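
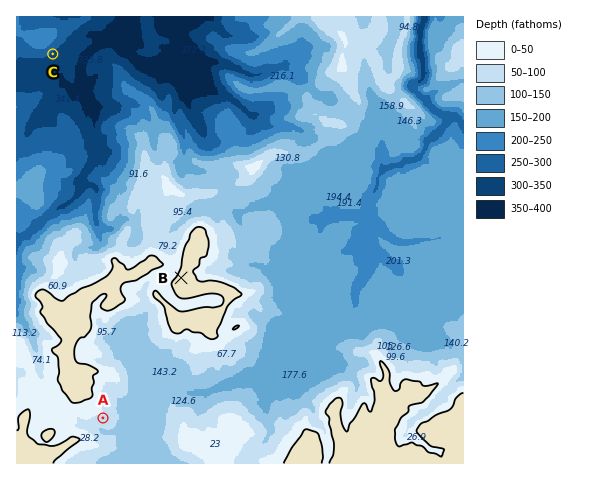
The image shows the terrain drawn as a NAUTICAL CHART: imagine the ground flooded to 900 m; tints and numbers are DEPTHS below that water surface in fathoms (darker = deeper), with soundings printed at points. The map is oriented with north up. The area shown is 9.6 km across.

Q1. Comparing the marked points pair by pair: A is lower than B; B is higher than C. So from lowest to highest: C A B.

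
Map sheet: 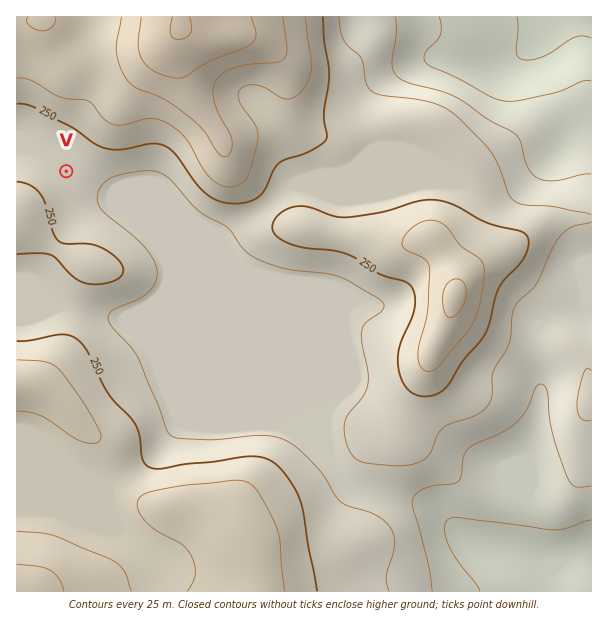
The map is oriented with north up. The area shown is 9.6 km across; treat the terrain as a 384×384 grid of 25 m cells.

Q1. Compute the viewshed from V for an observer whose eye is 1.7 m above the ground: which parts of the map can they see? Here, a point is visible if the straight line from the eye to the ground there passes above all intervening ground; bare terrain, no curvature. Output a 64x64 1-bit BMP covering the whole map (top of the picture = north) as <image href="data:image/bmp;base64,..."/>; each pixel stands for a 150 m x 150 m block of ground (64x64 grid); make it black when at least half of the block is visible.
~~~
<image width="64" height="64" href="data:image/bmp;base64,Qk0+AgAAAAAAAD4AAAAoAAAAQAAAAEAAAAABAAEAAAAAAAACAAATCwAAEwsAAAIAAAAAAAAA////AAAAAAAAAAAAAAAAAAAAAAAAAAAAAAAAAAAAAAAAAAAAAAAAAAAAAAAAAAAAAAAAAAAAAAAAAAAAAAAAAAAAAAABwAAAAAAAAAGAAAAAAAAAAQAAAAAAAAAAAAAAAAAAAAAAAAAAAAAAAAAAAAAAAAAIAAAAAAAAABwAAAAAAAAAPgAAAAAAAAB/wAAAAAAAAP/AAAAAAAAB/+AAAAAAAAH/4AAAAAAAA//gAAAAAAAH//AAAAgAAA//8AAA+AAAH//4AAD4AAA///gAAAAAAD///AAAAAAAf//8AAAAAAD///4AAAAAAf///gAAAAAD////AAAAAAf///8AAAAAB////wAAAAAP//gPgAAAAB//wA+AAAAAP/8AB4AAAAB/+AADgAAAAP/wAAOAAAP8//gABgAAB////AA8AAAP///+AHwAAB////8AAAAAP+///wAAAAB/j/4AAAAAAH4H/gAAAAAA/gH+AAAAAAD+AP4AAAAAAH8A/gAAAAAAf/P+AAAAAAB/8f4AAAAAAP/w/AAAAAAA//D8AAAAAAD/8PgAAAAAAP/g+AAAAAAA/4DwAAAAAAD+AOAAAAAAAP4A4AAAAAAA8APAAAAAAADAB4AAAAAAAIAHgAAAAAAAgAcAAAAAAACABgAAAAAAAAAAAAAAAAAAAAAAAAAAAAAAAAAAAAAAAA=="/>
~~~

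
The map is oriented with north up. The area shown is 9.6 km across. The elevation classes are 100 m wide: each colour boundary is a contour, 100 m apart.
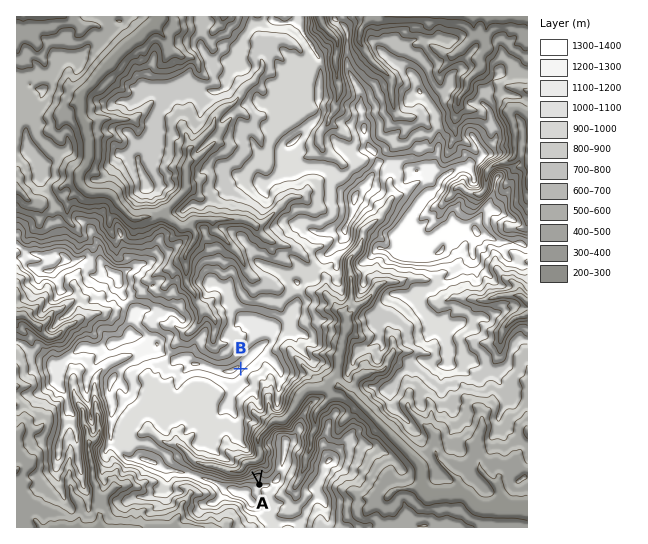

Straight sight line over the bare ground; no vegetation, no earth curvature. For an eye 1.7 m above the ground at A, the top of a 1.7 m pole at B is visible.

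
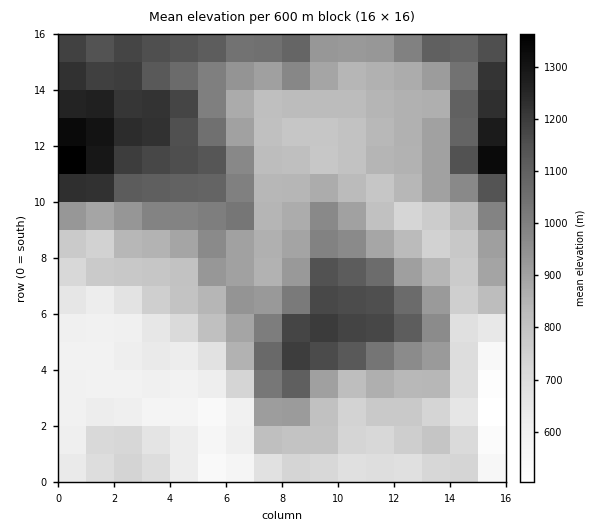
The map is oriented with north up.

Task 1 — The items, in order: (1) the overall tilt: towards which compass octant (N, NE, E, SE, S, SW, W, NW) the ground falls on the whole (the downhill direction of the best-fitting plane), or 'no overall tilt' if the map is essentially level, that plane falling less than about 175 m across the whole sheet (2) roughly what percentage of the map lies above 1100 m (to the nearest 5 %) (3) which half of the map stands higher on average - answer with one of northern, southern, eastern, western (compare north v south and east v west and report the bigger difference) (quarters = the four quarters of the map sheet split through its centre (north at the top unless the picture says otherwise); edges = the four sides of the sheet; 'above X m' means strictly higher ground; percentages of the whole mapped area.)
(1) The general tilt is down to the south (the land rises towards the north).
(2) About 20 % of the map lies above 1100 m.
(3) Taken as a whole, the northern half is higher than the southern.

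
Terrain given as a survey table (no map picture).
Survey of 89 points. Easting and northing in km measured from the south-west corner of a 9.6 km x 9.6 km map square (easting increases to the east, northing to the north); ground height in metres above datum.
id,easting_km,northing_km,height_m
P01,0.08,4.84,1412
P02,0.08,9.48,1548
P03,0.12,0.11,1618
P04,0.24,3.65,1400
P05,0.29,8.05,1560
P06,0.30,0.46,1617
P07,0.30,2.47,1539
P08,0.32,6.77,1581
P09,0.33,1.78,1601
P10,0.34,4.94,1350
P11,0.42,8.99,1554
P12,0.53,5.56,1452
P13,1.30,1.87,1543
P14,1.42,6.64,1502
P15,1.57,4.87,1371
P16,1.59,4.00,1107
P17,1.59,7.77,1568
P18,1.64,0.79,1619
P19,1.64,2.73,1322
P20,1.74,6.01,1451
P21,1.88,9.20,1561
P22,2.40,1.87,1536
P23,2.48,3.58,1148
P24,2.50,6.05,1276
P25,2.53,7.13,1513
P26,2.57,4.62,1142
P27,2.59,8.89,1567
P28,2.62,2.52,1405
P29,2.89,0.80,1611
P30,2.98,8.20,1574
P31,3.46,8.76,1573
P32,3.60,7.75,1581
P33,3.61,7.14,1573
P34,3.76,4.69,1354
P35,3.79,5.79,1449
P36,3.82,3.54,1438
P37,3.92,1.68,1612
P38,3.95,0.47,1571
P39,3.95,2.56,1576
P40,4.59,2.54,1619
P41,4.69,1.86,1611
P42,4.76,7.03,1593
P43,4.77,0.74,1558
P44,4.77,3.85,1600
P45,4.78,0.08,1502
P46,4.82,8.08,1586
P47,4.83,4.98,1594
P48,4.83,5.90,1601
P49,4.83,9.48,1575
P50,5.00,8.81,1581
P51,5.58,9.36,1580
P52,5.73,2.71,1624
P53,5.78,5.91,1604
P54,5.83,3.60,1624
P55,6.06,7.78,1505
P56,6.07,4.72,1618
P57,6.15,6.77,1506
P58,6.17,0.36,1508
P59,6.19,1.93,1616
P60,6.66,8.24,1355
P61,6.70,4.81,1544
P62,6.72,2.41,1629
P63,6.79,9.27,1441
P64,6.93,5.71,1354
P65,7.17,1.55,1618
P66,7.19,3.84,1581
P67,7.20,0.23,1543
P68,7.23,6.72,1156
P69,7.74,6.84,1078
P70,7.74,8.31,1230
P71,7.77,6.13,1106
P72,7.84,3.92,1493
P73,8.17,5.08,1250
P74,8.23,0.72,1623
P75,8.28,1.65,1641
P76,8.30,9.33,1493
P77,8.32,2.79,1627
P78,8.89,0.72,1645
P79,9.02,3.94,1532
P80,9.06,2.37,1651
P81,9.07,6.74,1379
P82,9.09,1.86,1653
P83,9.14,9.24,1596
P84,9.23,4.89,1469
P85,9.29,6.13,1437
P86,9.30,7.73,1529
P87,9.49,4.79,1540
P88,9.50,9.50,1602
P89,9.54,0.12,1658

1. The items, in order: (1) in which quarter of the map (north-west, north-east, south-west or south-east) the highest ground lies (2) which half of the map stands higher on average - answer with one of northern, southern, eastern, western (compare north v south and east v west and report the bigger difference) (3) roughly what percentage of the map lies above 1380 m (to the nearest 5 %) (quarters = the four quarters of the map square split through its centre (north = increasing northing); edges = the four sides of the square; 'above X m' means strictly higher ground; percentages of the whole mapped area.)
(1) Look to the south-east quarter for the highest ground.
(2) On average the southern half of the map is the higher ground.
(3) Ground above 1380 m makes up about 80 % of the sheet.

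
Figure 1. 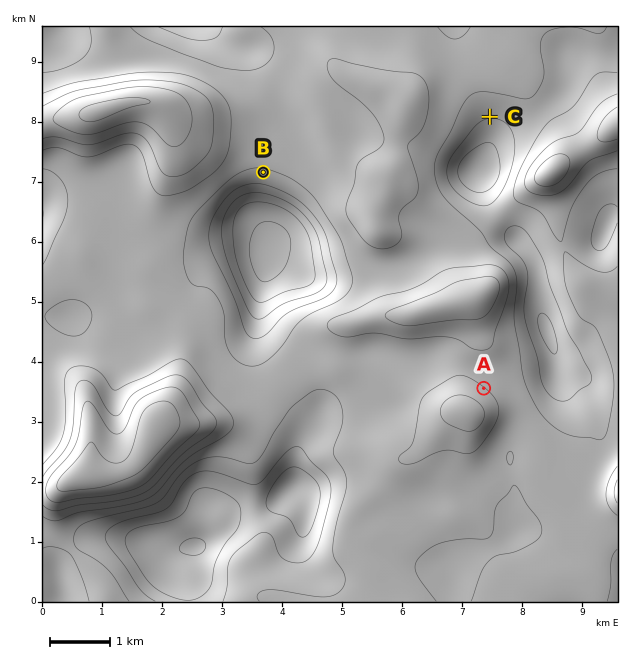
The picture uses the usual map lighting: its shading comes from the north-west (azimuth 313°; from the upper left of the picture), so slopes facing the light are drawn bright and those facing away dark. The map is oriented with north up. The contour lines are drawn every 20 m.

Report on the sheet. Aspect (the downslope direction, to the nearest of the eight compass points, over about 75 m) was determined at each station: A NE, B S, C S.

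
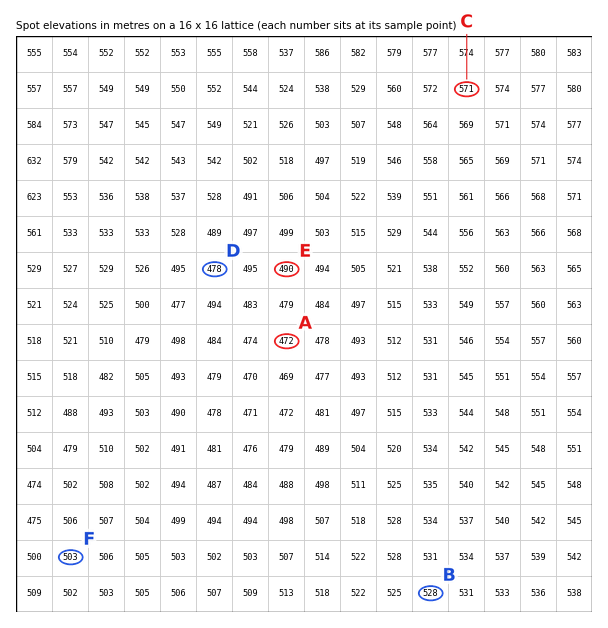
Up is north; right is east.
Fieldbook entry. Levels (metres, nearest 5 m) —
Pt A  470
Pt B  530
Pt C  570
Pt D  480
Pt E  490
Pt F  505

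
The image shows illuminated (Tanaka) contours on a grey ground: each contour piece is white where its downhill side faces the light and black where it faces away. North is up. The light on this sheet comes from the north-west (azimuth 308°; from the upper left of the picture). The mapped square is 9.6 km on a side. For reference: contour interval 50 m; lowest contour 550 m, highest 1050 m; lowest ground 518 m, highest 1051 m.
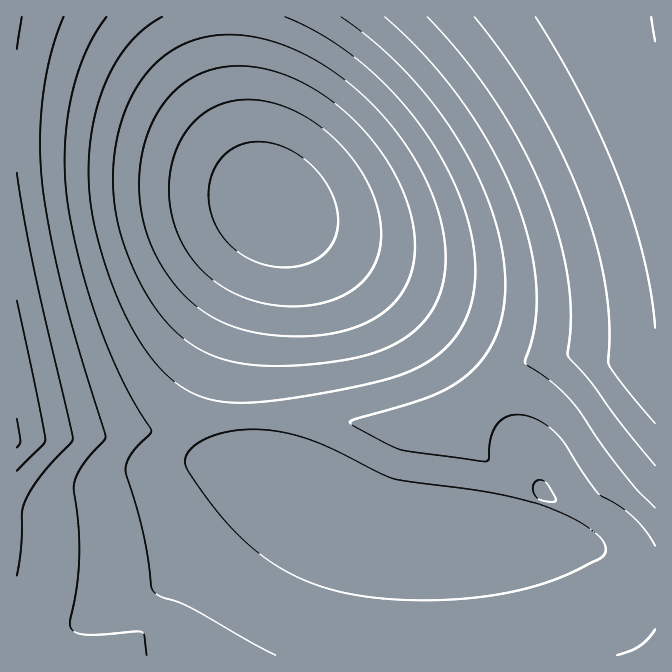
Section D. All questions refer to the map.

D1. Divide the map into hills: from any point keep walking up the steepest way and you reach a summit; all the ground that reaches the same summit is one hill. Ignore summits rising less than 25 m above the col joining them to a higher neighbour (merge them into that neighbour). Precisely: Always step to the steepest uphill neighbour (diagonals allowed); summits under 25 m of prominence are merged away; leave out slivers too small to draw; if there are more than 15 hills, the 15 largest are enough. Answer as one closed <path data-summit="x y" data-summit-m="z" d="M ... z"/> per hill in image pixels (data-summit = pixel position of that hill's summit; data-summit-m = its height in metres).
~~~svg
<path data-summit="655 17" data-summit-m="1051" d="M655 16l-431 1 0 28 4 32 11 56 17 47 10 18 8 10-1 32-24 90-8 47 2 68 3 12 8 11 101 48 23 8 54 9 82 5 70 8 20 7 36 26 16 1z"/><path data-summit="17 440" data-summit-m="1007" d="M224 16l-208 1 1 639 346-1 1-47 12-66 0-17-84-41-34-13-10-11-5-15-2-68 8-47 24-90 1-32-8-10-10-18-17-47-11-56z"/><path data-summit="655 655" data-summit-m="817" d="M377 523l-3 1 2 1 0 17-12 66 0 48 292-1 0-73-19-4-37-27-38-8-130-10-38-5z"/>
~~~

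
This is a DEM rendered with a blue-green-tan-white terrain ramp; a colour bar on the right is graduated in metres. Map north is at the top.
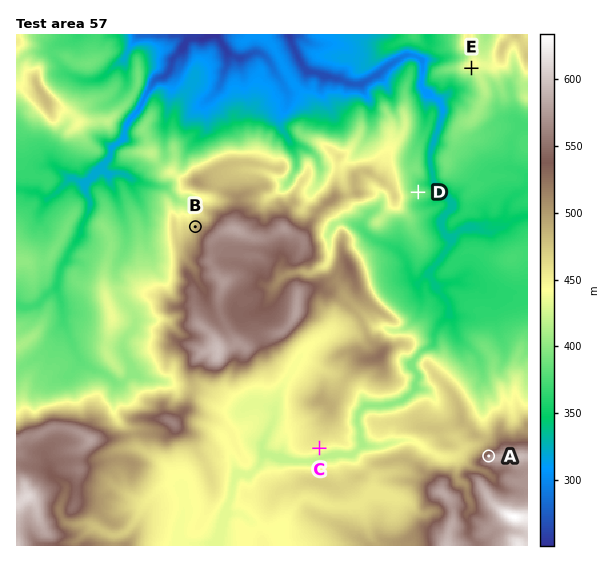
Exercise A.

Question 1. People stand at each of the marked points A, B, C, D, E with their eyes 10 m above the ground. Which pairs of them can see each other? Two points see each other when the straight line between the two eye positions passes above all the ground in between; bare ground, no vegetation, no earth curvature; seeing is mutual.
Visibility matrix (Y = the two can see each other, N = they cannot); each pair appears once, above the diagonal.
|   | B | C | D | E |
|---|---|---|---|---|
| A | N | Y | Y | Y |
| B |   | N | N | N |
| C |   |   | N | N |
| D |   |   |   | Y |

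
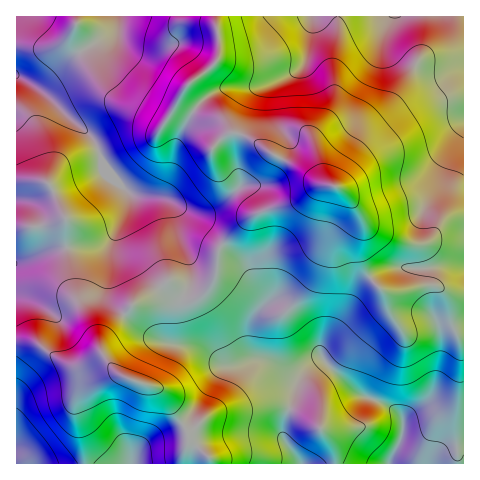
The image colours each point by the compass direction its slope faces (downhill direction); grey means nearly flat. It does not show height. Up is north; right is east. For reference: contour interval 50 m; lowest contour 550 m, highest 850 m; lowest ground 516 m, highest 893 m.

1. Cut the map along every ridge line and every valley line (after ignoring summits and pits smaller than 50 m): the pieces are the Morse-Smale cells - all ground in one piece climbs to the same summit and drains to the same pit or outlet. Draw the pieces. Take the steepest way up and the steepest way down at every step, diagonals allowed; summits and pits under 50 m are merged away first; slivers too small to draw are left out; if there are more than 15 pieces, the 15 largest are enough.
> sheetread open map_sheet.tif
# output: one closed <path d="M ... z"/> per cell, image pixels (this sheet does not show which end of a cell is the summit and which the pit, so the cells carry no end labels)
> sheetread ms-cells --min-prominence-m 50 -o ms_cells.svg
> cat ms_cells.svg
<path d="M215 16l-199 1 1 245 35-13 53-5 9-9 12-24 3-10-2-10 9 5 25 2 7 4 6 7 3 20 13 33 1 16-8 20 11 2 7-4 11-12 5-12 1-19 3-8 27-26 15-8 34-9 21-16 7-1-9-3-19-16-24-11-24-18-12-4-6 0-9-11-25-9-14-12-1-7 3-6 26-21 7-7 1-22z"/><path d="M463 16l-247 0 0 8 3 14-1 22-7 7-26 21-3 10 15 15 25 9 9 11 6 0 12 4 24 18 24 11 19 16 20 4 6 4 15 18 5 13-1 36 3 9 7 13 11 11 14 2 28-6 11 0 16 8 12 1z"/><path d="M332 185l-14 1-21 16-34 9-15 8-27 26-3 8-2 24-6 10-9 9-7 4-11-2-1 2 0 16 3 14 9 13 15 8 18 14 12 0 18-6 7 0 27 11 9 0 19-11 3 1-9 4-12 13-18 49 0 12 17 26 163 0 1-169-17-3-12-6-11 0-28 6-14-2-11-11-9-16-1-22 3-16-3-8-13-21-9-8z"/><path d="M166 282l-15 13-17 8-25 27-8 14 0 7 5 9 17 16 32 11 8 5 25 40 1 9-5 12 1 11 114 0-16-26 0-12 18-49 17-16-18 9-9 0-27-11-7 0-18 6-12 0-5-3-13-11-15-8-5-6-7-21 1-17-14-11z"/><path d="M131 193l-12 34-14 17-53 5-36 14 1 77 19 3 23 16 11 6 14 0 21-8-4-6 1-10 32-38 17-8 15-13 12 14 5 2 7-14 1-17-14-38-3-20-6-7-7-4-18-1z"/><path d="M22 340l-6 1 1 123 167-1 0-10 5-12-1-9-28-43-37-13-19-18-29 8-16-7-23-16z"/>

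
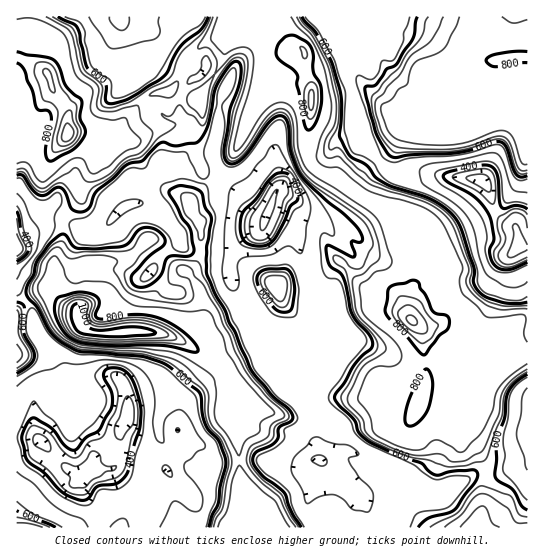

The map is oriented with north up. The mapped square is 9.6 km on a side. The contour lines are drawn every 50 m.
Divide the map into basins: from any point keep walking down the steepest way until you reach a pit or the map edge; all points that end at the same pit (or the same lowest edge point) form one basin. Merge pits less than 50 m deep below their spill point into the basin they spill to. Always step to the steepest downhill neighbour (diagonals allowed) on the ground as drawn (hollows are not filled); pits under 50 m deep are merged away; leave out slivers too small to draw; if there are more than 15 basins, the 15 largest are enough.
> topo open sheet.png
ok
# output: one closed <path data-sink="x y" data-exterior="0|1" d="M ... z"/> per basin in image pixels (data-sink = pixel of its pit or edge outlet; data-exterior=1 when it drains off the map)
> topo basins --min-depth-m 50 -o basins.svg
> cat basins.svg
<path data-sink="270 207" data-exterior="0" d="M265 19l-14 1-14 11-32 12-18 19-14 27-4 3-15 1-9 6-22 23-5 10-9 3-10-4-29 1-14 17-1 5 2 5 18 25 6-1 8-8-10 11 1 12-3 5-14 15 0 23-10 21 0 11-2 6 6 18 9 8 11 6 0 10 6 8 12 4 67 0 29 14 7 0 41-28 30-11 10-10 0-9 18 4 21-1 9-9 5-14 6-8 3 0 30 32 10 7 13 3 15 14 0-14 4-13 4-3 9-3 11-10 0-16-12-19-8-20-6-6-12-5-13-1-15-6-14-8-19-16-11-1-8-4-11-10-3-8 0-12 6-24 1-29-7-24 0-10-6-8-8-2z"/><path data-sink="321 461" data-exterior="0" d="M341 261l-6 4-8 18-9 9-21 1-18-4 0 9-14 13-26 8-41 28-6 0 34 24 17 18 0 14-11 7-1 12 6 17 3 40 8 22-1 16 4 9 2 2 225 0 5-18 0-27 2-16-8-18-10-12 0-6 8-8 2-6 3-27-15-9-7 3-31 0-2 3 2-20-6-38-23-24-17-5-10-7z"/><path data-sink="518 245" data-exterior="0" d="M527 16l-260 0 0 3 6 8 18 18 8 2 6 8 0 10 7 24-1 29-6 24 0 12 3 8 11 10 8 4 11 1 15 12 12-18 30-25 4-11 6-6 25 4 29-1 16-7 22-13 14-5 11 0 5 4z"/><path data-sink="87 473" data-exterior="0" d="M50 291l-15 4-19 16 0 216 63 1 8-9 16-7 7-7 7-1 13-8 8 0 14 25 10 7 89 0-4-11 1-16-8-22-3-40-6-17 1-12 9-5 3-7-1-9-4-6-20-18-32-21-16-8-18-4-64 0-9-6-3-5 0-10-11-6z"/><path data-sink="119 17" data-exterior="1" d="M266 16l-239 0 2 21-8 21 18 9 9 7 5 17 15 19 1 23 12-2 18 0 10 4 10-4 4-9 22-23 9-6 15-1 4-3 14-27 18-19 32-12 14-11 15 0z"/><path data-sink="483 182" data-exterior="0" d="M522 107l-11 0-14 5-22 13-16 7-29 1-25-4-6 6-4 11-30 25-12 19 18 11 15 6 13 1 12 5 6 6 8 20 8 10 2-6 7-7 24-9 33-18 16-20 13-35 0-43z"/><path data-sink="527 437" data-exterior="1" d="M527 355l-17 2-27 26-4 8-3 30-9 10 0 6 10 12 8 18-2 16 0 27-4 18 49-1z"/><path data-sink="17 247" data-exterior="1" d="M17 121l0 190 14-14 10-5 9-1 6 3-5-15 2-6 0-11 10-21 0-23 14-15 3-5-1-12 2-3-6 1-3-3-17-27 1-5 10-13-9 1-14-4-9 0-15-8z"/><path data-sink="121 527" data-exterior="1" d="M138 496l-8 0-13 8-7 1-7 7-16 7-7 8 81 1-9-7z"/>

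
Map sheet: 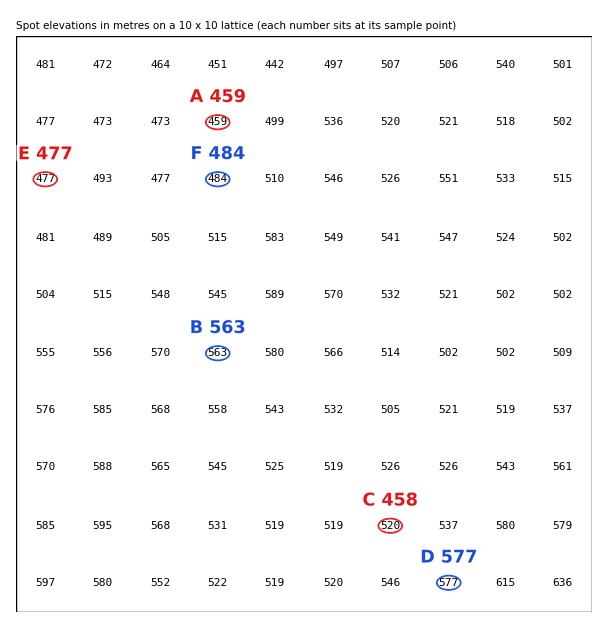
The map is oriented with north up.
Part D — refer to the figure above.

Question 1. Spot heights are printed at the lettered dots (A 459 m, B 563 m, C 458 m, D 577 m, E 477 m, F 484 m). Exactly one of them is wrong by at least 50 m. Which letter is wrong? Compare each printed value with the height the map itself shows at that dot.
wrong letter C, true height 520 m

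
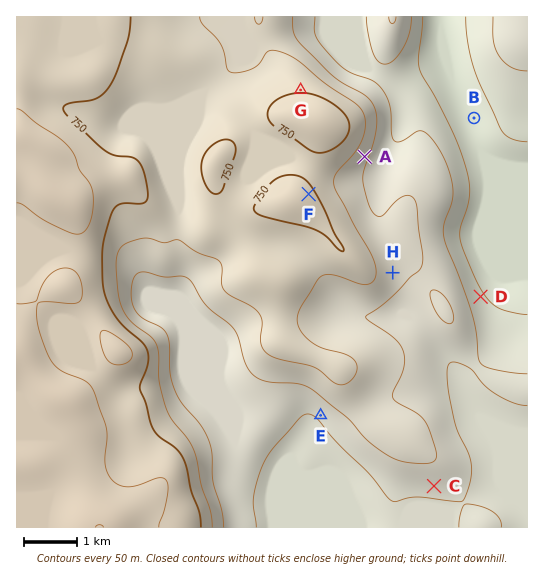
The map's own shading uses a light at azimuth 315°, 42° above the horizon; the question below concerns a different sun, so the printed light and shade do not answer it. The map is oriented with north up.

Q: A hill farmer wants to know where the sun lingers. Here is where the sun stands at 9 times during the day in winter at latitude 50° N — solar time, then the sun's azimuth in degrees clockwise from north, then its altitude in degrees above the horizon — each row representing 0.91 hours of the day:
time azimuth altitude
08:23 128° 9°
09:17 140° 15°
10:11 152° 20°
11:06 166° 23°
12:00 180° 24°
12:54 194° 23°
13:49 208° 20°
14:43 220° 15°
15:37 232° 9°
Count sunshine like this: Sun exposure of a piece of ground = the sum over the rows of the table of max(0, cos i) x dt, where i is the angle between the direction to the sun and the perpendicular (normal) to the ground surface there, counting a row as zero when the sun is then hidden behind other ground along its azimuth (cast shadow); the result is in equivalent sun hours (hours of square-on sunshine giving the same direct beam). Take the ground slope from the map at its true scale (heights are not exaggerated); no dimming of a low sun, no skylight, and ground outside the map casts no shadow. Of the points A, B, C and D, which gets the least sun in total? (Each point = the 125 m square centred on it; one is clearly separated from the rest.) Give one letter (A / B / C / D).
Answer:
D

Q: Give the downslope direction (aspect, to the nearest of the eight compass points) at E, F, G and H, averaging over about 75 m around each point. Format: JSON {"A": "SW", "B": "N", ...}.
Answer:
{"E": "SW", "F": "NE", "G": "N", "H": "E"}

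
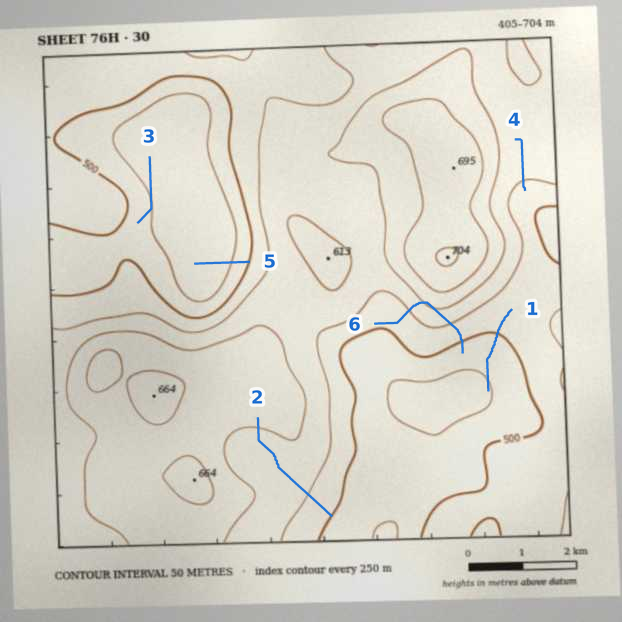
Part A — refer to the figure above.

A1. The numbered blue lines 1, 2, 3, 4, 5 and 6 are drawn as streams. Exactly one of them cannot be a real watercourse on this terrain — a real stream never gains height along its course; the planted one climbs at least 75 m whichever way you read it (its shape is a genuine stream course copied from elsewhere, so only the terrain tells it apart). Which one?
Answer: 6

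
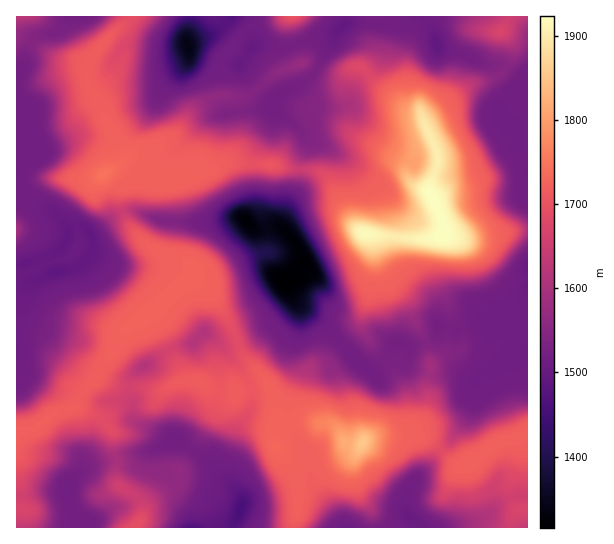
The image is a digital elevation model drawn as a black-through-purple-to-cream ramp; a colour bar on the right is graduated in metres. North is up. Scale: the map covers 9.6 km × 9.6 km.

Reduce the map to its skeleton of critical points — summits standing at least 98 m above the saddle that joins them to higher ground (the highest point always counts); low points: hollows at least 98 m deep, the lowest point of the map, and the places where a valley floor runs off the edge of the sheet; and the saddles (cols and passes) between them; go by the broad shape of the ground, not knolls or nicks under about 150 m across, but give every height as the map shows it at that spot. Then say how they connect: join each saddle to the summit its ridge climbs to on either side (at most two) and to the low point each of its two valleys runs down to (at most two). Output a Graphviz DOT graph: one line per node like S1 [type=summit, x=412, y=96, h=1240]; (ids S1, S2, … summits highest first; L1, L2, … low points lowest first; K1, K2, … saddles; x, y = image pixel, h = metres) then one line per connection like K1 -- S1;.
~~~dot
graph terrain {
  S1 [type=summit, x=443, y=234, h=1924];
  S2 [type=summit, x=362, y=443, h=1855];
  S3 [type=summit, x=291, y=17, h=1703];
  S4 [type=summit, x=499, y=33, h=1671];
  L1 [type=low, x=285, y=281, h=1315];
  L2 [type=low, x=189, y=46, h=1339];
  L3 [type=low, x=241, y=510, h=1456];
  L4 [type=low, x=57, y=271, h=1489];
  L5 [type=low, x=409, y=515, h=1504];
  K1 [type=saddle, x=293, y=423, h=1726];
  K2 [type=saddle, x=81, y=397, h=1715];
  K3 [type=saddle, x=442, y=450, h=1686];
  K4 [type=saddle, x=237, y=341, h=1685];
  K5 [type=saddle, x=301, y=170, h=1649];
  K6 [type=saddle, x=122, y=213, h=1649];
  K7 [type=saddle, x=505, y=70, h=1549];
  K8 [type=saddle, x=297, y=45, h=1524];
  K9 [type=saddle, x=245, y=33, h=1515];
  K1 -- S2;
  K1 -- L1;
  K1 -- L5;
  K2 -- S2;
  K2 -- L3;
  K2 -- L4;
  K3 -- S2;
  K3 -- L1;
  K3 -- L5;
  K4 -- S2;
  K4 -- L1;
  K4 -- L3;
  K5 -- S1;
  K5 -- S2;
  K5 -- L1;
  K5 -- L2;
  K6 -- S2;
  K6 -- L1;
  K6 -- L4;
  K7 -- S1;
  K7 -- S4;
  K7 -- L2;
  K8 -- S1;
  K8 -- S3;
  K8 -- L2;
  K9 -- S2;
  K9 -- S3;
  K9 -- L2;
}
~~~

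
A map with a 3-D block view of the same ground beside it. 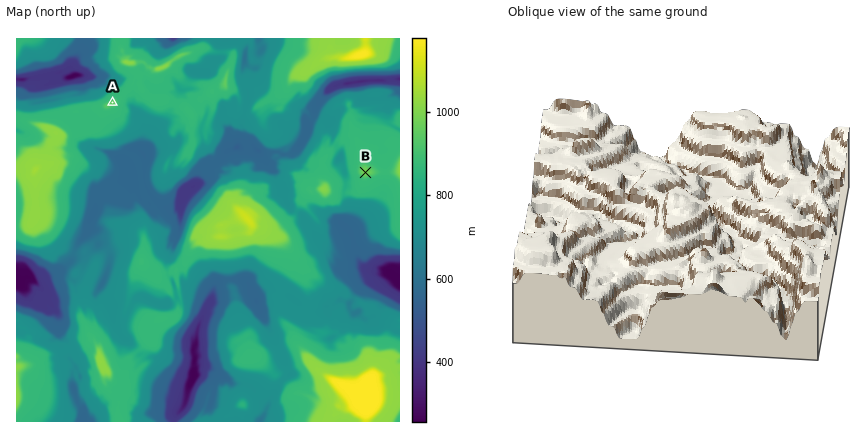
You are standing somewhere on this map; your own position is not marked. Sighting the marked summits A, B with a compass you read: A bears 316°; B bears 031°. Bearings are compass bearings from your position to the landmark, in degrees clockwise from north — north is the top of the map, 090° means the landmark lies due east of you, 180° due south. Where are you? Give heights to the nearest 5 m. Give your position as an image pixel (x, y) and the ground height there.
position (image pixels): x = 294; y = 291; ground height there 720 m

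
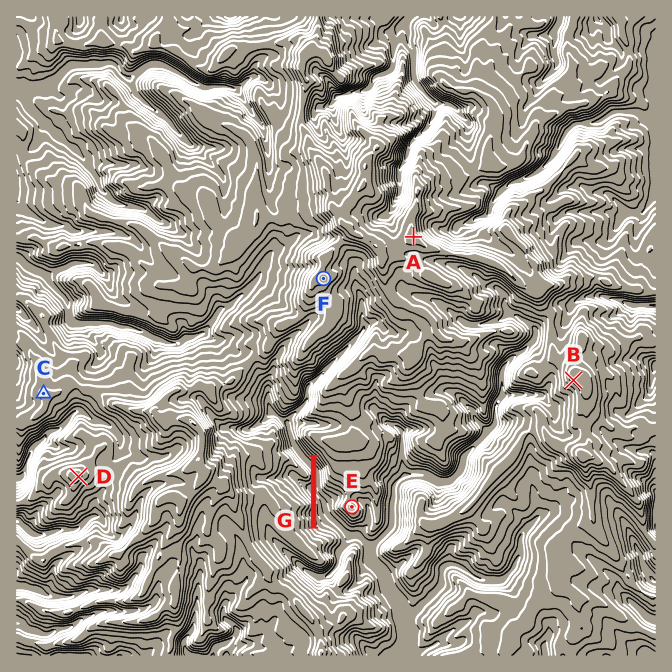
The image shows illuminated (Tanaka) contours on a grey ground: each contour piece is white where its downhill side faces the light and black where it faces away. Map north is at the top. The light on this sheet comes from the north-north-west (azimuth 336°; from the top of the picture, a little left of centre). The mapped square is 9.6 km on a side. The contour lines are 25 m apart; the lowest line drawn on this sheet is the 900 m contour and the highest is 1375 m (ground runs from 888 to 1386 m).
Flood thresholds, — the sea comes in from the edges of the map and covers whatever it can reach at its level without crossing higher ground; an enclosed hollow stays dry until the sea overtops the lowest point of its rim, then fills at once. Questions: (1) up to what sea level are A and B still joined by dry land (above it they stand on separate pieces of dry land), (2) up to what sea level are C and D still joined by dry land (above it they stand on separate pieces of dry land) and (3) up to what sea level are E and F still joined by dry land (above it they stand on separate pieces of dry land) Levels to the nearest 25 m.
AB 1150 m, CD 1125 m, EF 1000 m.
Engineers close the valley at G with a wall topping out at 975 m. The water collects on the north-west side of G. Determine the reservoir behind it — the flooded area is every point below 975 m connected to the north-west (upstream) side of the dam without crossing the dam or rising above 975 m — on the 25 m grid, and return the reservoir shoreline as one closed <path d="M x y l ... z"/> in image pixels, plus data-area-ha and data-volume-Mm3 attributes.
<path d="M268 393l-1 0-1 0 0 2 0 2-1 1-1 0 0 2 0 2 0 1 0 2 0 2 0 1 0 2 0 2 0 1 0 2 0 1-1 1 0 1-1 1-1 1 0 2 1 1 2 0 1 0 2 0 1-1 0-1 1-1 1-1 2 0 2 0 1 0 1 1 1 1 1 1 0 1 1 0 1 1 1 1 0 2 0 1 1 1 1 1 0 2 0 1 0 2 1 1 0 1 0 1 0 2 1 1 1 1 0 1 0 2 0 2 0 1 1 1 1 1 0 1 1 1 1 1 1 0 1 1 1 1 0 2 1 1 1 1 1 1 1 1 1 1 0 1 1 0 1 1 1 1 1 1 1 1 0 1 1 1 0 1 1 1 1 1 1 1 1 0 0 2 0 2-1 1-2 0-1 0-1-1-1-1-2 0-1-1-1-1 0-1-1 0-1-1-1-1-1 0-2 0-2 0-1 1 0 1-1 1 0 1 0 1 1 1 1 1 1 0 1 1 1 1 1 1 0 1 1 1 1 0 0 2 1 1 1 1 0 1 1 0 0 2 1 1 1 1 1 1 1 0 1 1 0 1 1 1 1 1 1 1 1 0 0 2 0 1 1 1 1 1 1-1 0-2 0-2 0-1 0-2 0-2 0-1 0-2 0-2 0-1 0-2 0-2 0-1 0-2 0-2 0-1 0-2 0-2 0-1 0-2 0-2 0-1 0-2 0-2 0-1 0-2 0-2 0-1 0-2 0-2-1 0-1-1-1-1 0-1-1-1-1-1-1 0-1-1 0-2 0-1-1-1-1 0-1-1-1-1-1-1 0-2-1 0 0-1 0-2 0-2 0-1-1-1-1-1 0-2 0-1 1-1 1-1 0-2 0-1-1-1-1-1 0-2 1 0 1-1 0-2 0-1 1-1 1 0 1-1 1-1 1-1 1-1 0-1 0-1 1-1 1-1 1-1 1-1 0-1 0-2 0-2-1 0-1 0-1 1-1 1 0 2 0 1-1 0-1 1-2 0-1 1-1 1 0 1-1 1-1 0-1 1-1 0-1 1-1 1-2 0-1 1-1 1-1 0-1 0-1 1-1 0-2 0-1-1-1 0-1-1-1-1 0-1-1-1-1-1-1 0-1-1 0-2 0-1-1-1 0-1 0-2-1-1-1-1 0-1 0-2-1-1-1-1-1 0z" data-area-ha="38" data-volume-Mm3="11.34"/>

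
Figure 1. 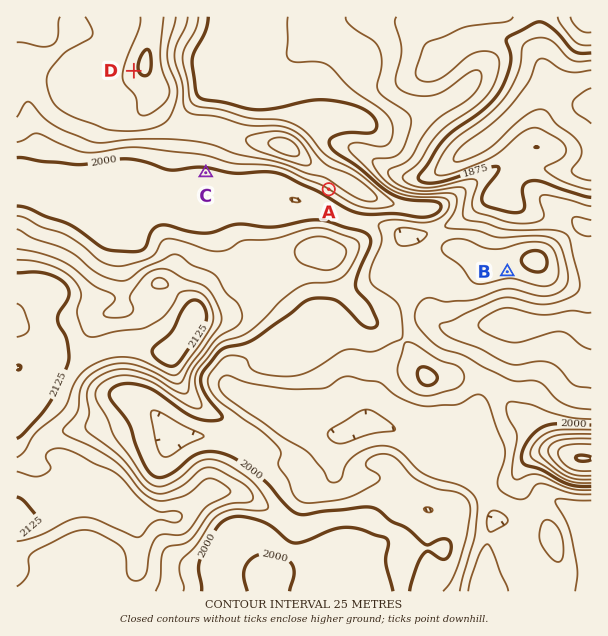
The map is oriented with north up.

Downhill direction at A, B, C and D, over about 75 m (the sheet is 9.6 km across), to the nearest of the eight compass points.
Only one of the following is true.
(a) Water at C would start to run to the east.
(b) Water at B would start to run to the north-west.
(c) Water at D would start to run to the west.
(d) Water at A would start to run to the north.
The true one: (c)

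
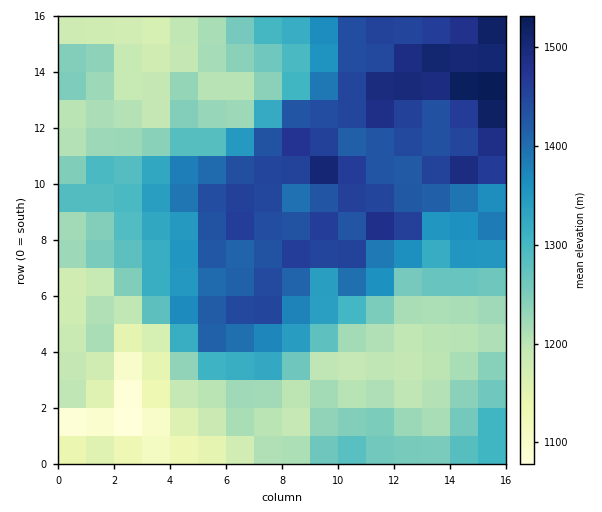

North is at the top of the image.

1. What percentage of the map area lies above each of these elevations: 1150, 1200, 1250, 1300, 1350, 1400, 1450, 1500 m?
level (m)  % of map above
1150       95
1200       80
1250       59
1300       47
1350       38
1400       30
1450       15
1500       4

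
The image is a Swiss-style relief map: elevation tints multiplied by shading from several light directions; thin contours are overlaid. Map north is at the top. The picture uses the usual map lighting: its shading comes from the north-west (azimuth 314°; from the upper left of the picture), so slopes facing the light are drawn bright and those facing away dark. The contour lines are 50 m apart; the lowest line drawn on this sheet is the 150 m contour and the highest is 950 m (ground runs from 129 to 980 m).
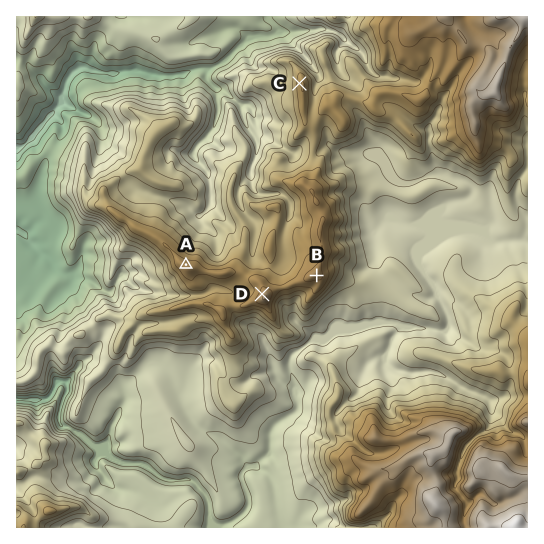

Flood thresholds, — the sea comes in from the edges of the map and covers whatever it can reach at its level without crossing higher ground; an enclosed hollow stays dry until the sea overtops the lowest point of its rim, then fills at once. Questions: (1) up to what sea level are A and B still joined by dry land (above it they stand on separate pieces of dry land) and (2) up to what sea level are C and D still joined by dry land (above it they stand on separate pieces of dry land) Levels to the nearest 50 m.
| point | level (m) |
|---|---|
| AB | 750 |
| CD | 650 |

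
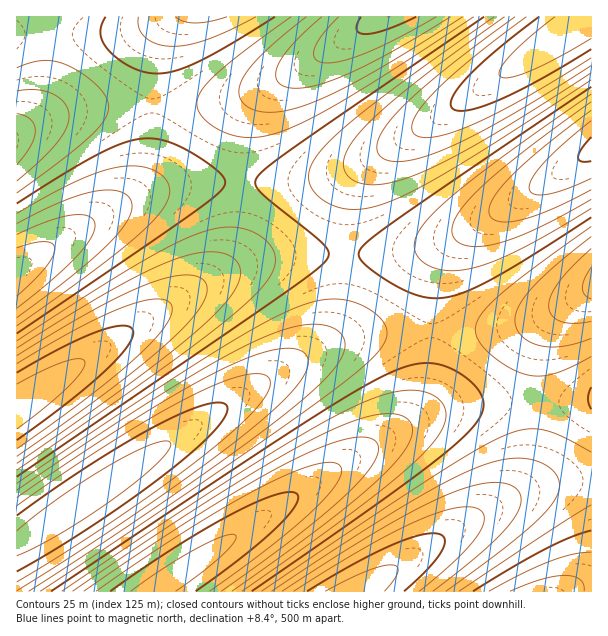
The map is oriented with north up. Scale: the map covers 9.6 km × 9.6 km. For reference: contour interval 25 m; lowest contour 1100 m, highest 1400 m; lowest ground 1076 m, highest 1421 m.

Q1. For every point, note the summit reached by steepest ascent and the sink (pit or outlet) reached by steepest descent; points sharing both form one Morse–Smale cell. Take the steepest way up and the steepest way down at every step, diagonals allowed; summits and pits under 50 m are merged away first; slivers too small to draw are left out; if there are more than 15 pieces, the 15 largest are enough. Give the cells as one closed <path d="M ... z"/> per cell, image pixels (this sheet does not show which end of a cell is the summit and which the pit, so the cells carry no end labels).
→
<path d="M431 331l-45 0-35 6-25 9-21 10-50 30-225 150-13 6-1 49 137 1 6-6 248-164 14-17 6-15 5-28z"/><path d="M342 254l-67 2-42 12-63 36-150 99-4 4 0 135 4 0 10-6 179-120 109-68 14-16 6-14 5-24z"/><path d="M519 402l-63 4-21 6-27 12-114 72-140 95 209-1 69-46 69-42 21-19 6-10 6-23 1-46z"/><path d="M587 16l-207 0-107 68-19 17-7 13-5 17-1 51 65-1 23-5 21-7 27-13 39-24 163-108z"/><path d="M591 16l-3 0-81 56-117 74-24 18-11 15-6 13-5 24-1 38 55-1 24-5 22-7 63-35 81-52 4-4z"/><path d="M240 182l-42 0-48 10-49 24-83 52-2 2 0 135 196-128 14-14 10-24 4-20z"/><path d="M591 151l-67 45-48 28-28 22-9 15-5 15-2 29 0 26 47 0 40-6 41-17 32-20z"/><path d="M591 480l-15 0-28 4-38 14-61 36-88 57 208 1 13-6 9 0z"/><path d="M152 106l-53 0-30 4-27 10-26 14 1 136 106-68 16-16 6-10 5-15 2-30z"/><path d="M378 16l-202 0-12 13-7 18-5 28 0 30 55-1 42-10 35-16 30-18 63-41z"/><path d="M174 16l-124 0-1 43-6 39-12 21-13 12 2 1 30-16 27-7 22-3 53 0 4-53 8-24z"/><path d="M374 157l-32 15-27 8-24 2-49 0-2 4-2 45-6 21-6 11-20 18 3 1 31-17 35-9 67-2 2-6 0-32 5-24 9-18z"/><path d="M567 304l-30 15-31 9-27 3-47 0 0 31-5 28-9 20-18 18 2 0 33-16 21-6 51-4 27 1 1-26 5-33 10-23z"/><path d="M272 84l-23 10-31 9-26 3-39 0-2 44-6 26-6 10-19 18 2 1 28-13 24-6 24-4 42 0 1-39 3-20 10-22z"/><path d="M461 234l-24 10-21 6-38 4-34 0-1 40-5 24-10 20-15 13 38-14 21-5 59-1 2-46 3-15 8-18z"/>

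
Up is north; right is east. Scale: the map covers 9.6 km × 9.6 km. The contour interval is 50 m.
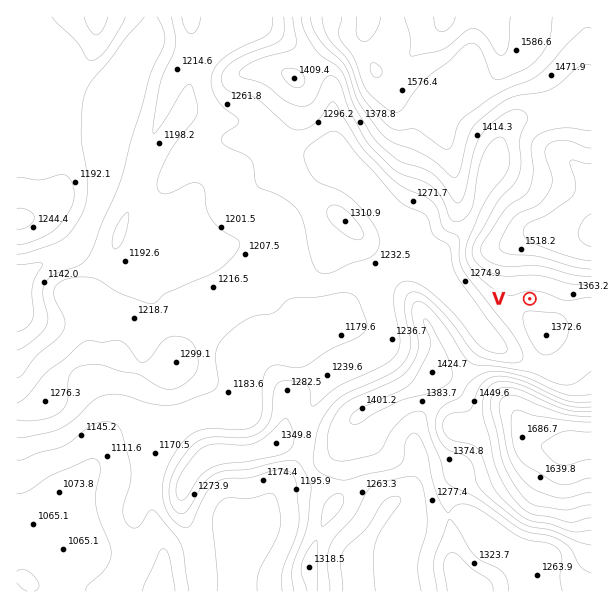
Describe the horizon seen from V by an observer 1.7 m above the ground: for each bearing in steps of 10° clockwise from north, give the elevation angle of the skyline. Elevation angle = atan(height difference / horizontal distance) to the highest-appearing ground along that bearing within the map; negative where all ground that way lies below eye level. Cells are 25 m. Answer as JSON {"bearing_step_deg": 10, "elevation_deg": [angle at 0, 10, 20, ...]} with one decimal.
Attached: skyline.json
{"bearing_step_deg": 10, "elevation_deg": [12.1, 12.7, 13.0, 12.9, 12.2, 11.1, 9.1, 5.4, 2.1, 0.5, -0.1, -0.1, 0.4, 1.2, 1.8, 3.7, 8.5, 8.7, 8.9, 9.1, 7.2, 3.4, 1.4, 2.1, 2.0, 1.8, 1.6, 0.0, 0.5, 1.3, 2.9, 5.7, 8.4, 10.1, 11.1, 11.6]}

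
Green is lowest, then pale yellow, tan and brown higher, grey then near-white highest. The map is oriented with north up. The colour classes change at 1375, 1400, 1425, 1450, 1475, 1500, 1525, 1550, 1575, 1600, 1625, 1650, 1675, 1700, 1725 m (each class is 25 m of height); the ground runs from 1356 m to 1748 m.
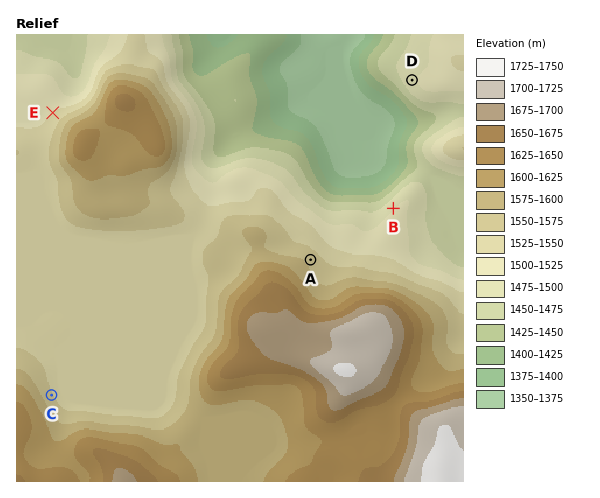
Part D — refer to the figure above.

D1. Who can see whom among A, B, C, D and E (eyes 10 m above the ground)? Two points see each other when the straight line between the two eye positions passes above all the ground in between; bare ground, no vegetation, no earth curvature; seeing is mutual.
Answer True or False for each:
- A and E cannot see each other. True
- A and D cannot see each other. False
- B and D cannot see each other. False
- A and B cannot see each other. False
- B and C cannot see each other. True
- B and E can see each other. False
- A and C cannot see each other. True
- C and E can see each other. False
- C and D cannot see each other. True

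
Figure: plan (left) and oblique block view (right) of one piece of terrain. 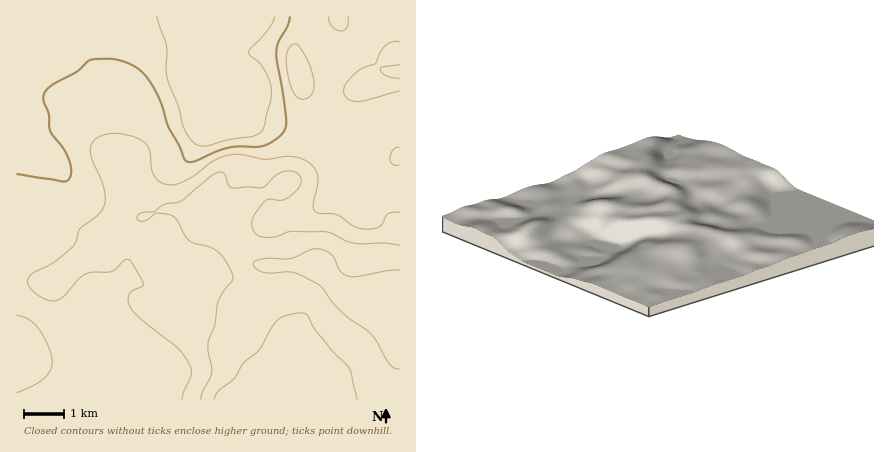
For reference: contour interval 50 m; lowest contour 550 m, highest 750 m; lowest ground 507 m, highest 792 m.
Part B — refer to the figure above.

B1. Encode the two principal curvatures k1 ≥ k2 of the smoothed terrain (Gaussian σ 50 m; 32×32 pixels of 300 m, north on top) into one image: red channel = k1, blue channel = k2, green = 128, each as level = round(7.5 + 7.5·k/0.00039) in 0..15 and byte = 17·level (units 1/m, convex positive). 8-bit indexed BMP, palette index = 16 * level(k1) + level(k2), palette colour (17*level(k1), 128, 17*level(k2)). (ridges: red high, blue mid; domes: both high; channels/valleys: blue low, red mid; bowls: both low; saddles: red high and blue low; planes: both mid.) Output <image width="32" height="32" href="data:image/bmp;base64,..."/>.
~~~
<image width="32" height="32" href="data:image/bmp;base64,Qk02CAAAAAAAADYEAAAoAAAAIAAAACAAAAABAAgAAAAAAAAEAAATCwAAEwsAAAABAAAAAAAAAIAAABGAAAAigAAAM4AAAESAAABVgAAAZoAAAHeAAACIgAAAmYAAAKqAAAC7gAAAzIAAAN2AAADugAAA/4AAAACAEQARgBEAIoARADOAEQBEgBEAVYARAGaAEQB3gBEAiIARAJmAEQCqgBEAu4ARAMyAEQDdgBEA7oARAP+AEQAAgCIAEYAiACKAIgAzgCIARIAiAFWAIgBmgCIAd4AiAIiAIgCZgCIAqoAiALuAIgDMgCIA3YAiAO6AIgD/gCIAAIAzABGAMwAigDMAM4AzAESAMwBVgDMAZoAzAHeAMwCIgDMAmYAzAKqAMwC7gDMAzIAzAN2AMwDugDMA/4AzAACARAARgEQAIoBEADOARABEgEQAVYBEAGaARAB3gEQAiIBEAJmARACqgEQAu4BEAMyARADdgEQA7oBEAP+ARAAAgFUAEYBVACKAVQAzgFUARIBVAFWAVQBmgFUAd4BVAIiAVQCZgFUAqoBVALuAVQDMgFUA3YBVAO6AVQD/gFUAAIBmABGAZgAigGYAM4BmAESAZgBVgGYAZoBmAHeAZgCIgGYAmYBmAKqAZgC7gGYAzIBmAN2AZgDugGYA/4BmAACAdwARgHcAIoB3ADOAdwBEgHcAVYB3AGaAdwB3gHcAiIB3AJmAdwCqgHcAu4B3AMyAdwDdgHcA7oB3AP+AdwAAgIgAEYCIACKAiAAzgIgARICIAFWAiABmgIgAd4CIAIiAiACZgIgAqoCIALuAiADMgIgA3YCIAO6AiAD/gIgAAICZABGAmQAigJkAM4CZAESAmQBVgJkAZoCZAHeAmQCIgJkAmYCZAKqAmQC7gJkAzICZAN2AmQDugJkA/4CZAACAqgARgKoAIoCqADOAqgBEgKoAVYCqAGaAqgB3gKoAiICqAJmAqgCqgKoAu4CqAMyAqgDdgKoA7oCqAP+AqgAAgLsAEYC7ACKAuwAzgLsARIC7AFWAuwBmgLsAd4C7AIiAuwCZgLsAqoC7ALuAuwDMgLsA3YC7AO6AuwD/gLsAAIDMABGAzAAigMwAM4DMAESAzABVgMwAZoDMAHeAzACIgMwAmYDMAKqAzAC7gMwAzIDMAN2AzADugMwA/4DMAACA3QARgN0AIoDdADOA3QBEgN0AVYDdAGaA3QB3gN0AiIDdAJmA3QCqgN0Au4DdAMyA3QDdgN0A7oDdAP+A3QAAgO4AEYDuACKA7gAzgO4ARIDuAFWA7gBmgO4Ad4DuAIiA7gCZgO4AqoDuALuA7gDMgO4A3YDuAO6A7gD/gO4AAID/ABGA/wAigP8AM4D/AESA/wBVgP8AZoD/AHeA/wCIgP8AmYD/AKqA/wC7gP8AzID/AN2A/wDugP8A/4D/AIV1h3eHh4eHh4eHh4eEo8bs2paHmIaGmKmpqaiHhYV2h4aFh4eHh4eHh4eHh4Zxc7W1ppeHdoaWl4emp4Z1gqGYmJeFh4eHh4eHh4d3d2JTk6WXqJeGh5WFdqe5p5KQ55ipp4WHh4eHh4eHd3d0dIa3uJeXppeYh3eXx6eSgJT7mKmFhoeHh4eHh4eHdHSFtqeXhnaWqJiHh7encXNwx+qYmIOHh4eHh4eHd4OFh6amhpaWdYaol4eXp4NwcLXWt5eEhneHh4eHh4aEl6e5x5WFp6d1daioqKiEgJPY15aXhYeGhod3h3eHhafHt7qok5W5qIaVppent5GT6NiWh4eHhJWWhXd3d4aXp4aGqJZzhrmol5aEc3Ojg8fYh3aHhoW3ubmGdXeHh4aFhISTc1OEppSRkYFxUYOV1re2t7iolaeoyLeFdIWGdoaYhoV2hYWDkrbY2MW12Ne2hIWnuMh2hXWXx7aXl4Z1mKi3qJd1VHTY9/n49vbquZh1dHSEloaGdXWGpre3hnSVdYalpYV0tva0hYV0hrm5yNbW18inpaeGdXWGp8i3dYNyQoTJxsXp1mRkdHSkt6mnhYWVpaWDucm3trW3yNfW2aZypdmVpem3VGV2pqRzlrZ1UmBxtXOnubiWdHWWlrjZ5tbFp4aDyMaFdYa0gmFzpZNzhqa4dZSUhHRTZJWFpZam2NXHuJSlt7eWhraVg3J0hIenloWnl4d2dXR2lqallaSktNb4yISGp7XGybmmg3V2l5Z0dIeGhoeFdHWnx6allGJhg+b5poWWpNf8/NijhXaHlpaXhnZ3dnSEl8nKqZiFY4GAo/r5+Ne0pbnIxJKFh4eXp6l3d3d1dJbIybqpqKan1rCgtfr698OlpJKShIaXloaXqYeHhoWVtreomJinp8jIc1BwkKGAcbTFlYWGmKiGhoeph4eHlpemlpaGhpaWxpVQcnOAcGBhcrO2h4eol3V2hpeGh3d3h4eGhoaFlqfHhXB3h3d2dYZ0pcaGlpaEhHWFhIaHh4eHl4eHdoeXuMiUkZaGhoaVhILF5aWEg6OVhIR0hZeYl5iYh4eHmKjIp3Fzlrioh3ZjYNX415Kj6OvIx7d2hZeYmIeHiJiYmMeVYHeFhpaWdmNg1/rYgYKn2rimp4eGdXaGh4eImIiYx4Vgh4Z1dYaHg4D4+qaBh4KmtoV0h4Z2doeXh4eXh5fIpoGGpri3qKiSofn4lISHdYSWt6iWmJiWl5iIh5aFdrenpKW2t8fHx6PB+vVzZIWVg4SouXaHh4eHl4d2l4Z1ppeFhXRzcnKWlpHG9ZaGmLiWhIWmhpeHd3eGh3eomHanl2V1d3d3dmGVU2L1uKapuZaFhpY="/>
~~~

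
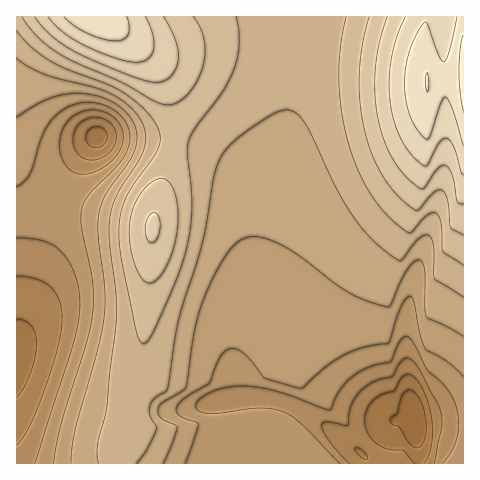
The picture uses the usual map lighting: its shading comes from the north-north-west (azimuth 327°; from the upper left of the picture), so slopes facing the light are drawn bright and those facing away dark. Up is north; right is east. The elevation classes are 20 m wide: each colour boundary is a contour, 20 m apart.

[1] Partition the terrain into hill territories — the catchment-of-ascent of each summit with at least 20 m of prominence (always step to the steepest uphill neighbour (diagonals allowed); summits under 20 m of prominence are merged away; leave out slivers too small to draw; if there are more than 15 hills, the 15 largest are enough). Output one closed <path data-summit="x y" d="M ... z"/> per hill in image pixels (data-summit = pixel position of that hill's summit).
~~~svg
<path data-summit="463 74" d="M463 16l-163 1-6 63-12 75-19 88-26 82-5 43 1 30-8 2 2 26-9 38 246-1z"/><path data-summit="153 228" d="M99 136l-2 0-6 8-15 22-19 36-15 43-25 89-1 129 201 1 10-38-2-26 8-2-1-30 3-40 20-79 1-34-5-26-10-16-12-12-21-12-36-8z"/><path data-summit="95 17" d="M299 16l-283 1 1 321 35-124 20-42 25-36 63 4 37 6 27 11 17 16 10 16 5 26-1 34-13 50 2 3 19-59 15-69 16-94z"/>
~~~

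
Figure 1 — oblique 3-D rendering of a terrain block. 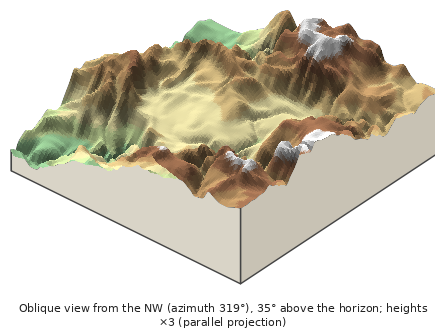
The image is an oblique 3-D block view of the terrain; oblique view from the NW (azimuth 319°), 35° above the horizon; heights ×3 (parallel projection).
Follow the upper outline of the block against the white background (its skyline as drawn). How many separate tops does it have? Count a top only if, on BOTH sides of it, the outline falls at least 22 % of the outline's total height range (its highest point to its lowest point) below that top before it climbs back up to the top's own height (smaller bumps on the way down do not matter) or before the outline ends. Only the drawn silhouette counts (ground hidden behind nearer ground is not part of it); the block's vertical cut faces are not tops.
1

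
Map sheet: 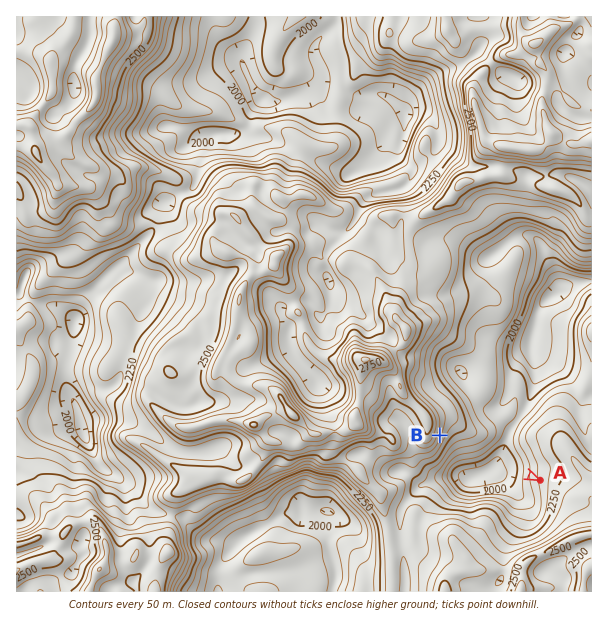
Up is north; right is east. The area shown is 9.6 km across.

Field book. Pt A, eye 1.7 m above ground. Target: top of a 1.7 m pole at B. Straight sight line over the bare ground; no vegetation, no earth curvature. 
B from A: visible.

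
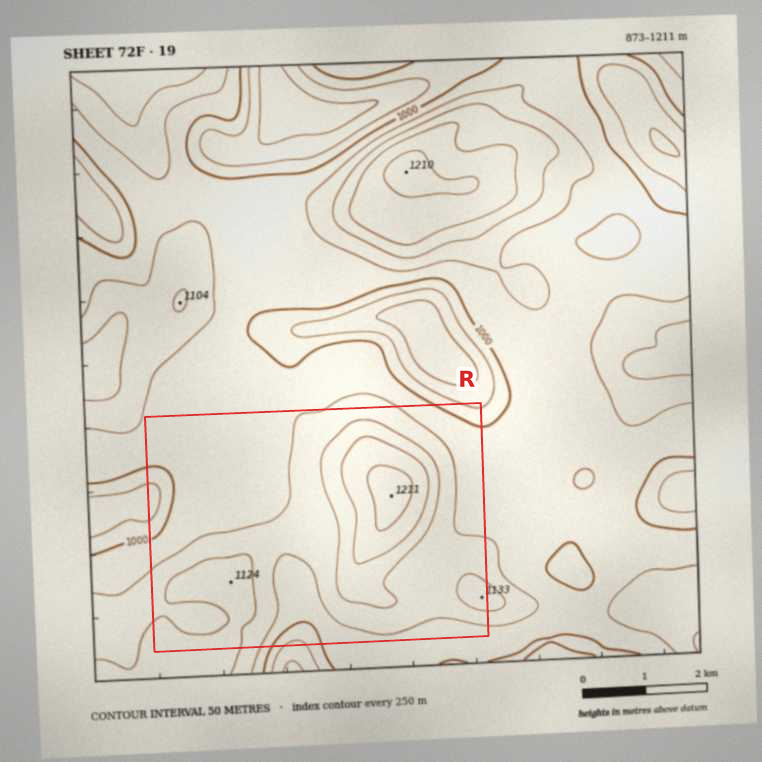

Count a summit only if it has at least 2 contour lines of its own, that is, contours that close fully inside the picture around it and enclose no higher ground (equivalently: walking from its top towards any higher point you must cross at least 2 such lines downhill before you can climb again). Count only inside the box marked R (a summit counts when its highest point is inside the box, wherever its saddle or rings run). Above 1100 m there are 1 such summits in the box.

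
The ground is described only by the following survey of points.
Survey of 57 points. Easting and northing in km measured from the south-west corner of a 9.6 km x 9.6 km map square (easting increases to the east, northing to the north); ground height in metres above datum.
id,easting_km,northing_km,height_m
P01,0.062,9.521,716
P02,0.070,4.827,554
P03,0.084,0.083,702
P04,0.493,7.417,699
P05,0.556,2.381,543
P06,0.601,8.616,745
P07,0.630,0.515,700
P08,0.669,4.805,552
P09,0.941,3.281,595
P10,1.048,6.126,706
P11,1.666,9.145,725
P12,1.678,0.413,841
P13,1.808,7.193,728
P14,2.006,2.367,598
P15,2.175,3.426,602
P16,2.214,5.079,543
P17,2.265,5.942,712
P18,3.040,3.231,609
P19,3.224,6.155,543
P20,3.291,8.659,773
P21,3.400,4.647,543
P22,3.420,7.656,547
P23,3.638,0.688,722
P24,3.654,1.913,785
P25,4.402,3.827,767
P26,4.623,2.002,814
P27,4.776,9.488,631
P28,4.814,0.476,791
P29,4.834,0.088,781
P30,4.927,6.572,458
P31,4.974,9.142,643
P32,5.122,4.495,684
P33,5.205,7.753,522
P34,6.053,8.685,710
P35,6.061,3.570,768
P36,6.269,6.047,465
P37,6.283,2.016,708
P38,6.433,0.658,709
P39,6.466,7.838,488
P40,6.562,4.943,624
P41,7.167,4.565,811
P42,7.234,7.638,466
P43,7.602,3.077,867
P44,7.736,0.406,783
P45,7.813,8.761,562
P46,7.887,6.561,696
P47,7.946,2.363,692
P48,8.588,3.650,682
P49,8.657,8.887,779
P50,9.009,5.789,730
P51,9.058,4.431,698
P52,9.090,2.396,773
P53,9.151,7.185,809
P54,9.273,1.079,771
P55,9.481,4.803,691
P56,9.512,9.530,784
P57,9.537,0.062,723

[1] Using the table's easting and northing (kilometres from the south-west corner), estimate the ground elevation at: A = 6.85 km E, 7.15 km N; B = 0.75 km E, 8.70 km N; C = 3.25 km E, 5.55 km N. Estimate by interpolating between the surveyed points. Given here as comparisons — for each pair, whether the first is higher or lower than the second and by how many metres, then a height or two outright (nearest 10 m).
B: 280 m higher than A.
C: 210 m lower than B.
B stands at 750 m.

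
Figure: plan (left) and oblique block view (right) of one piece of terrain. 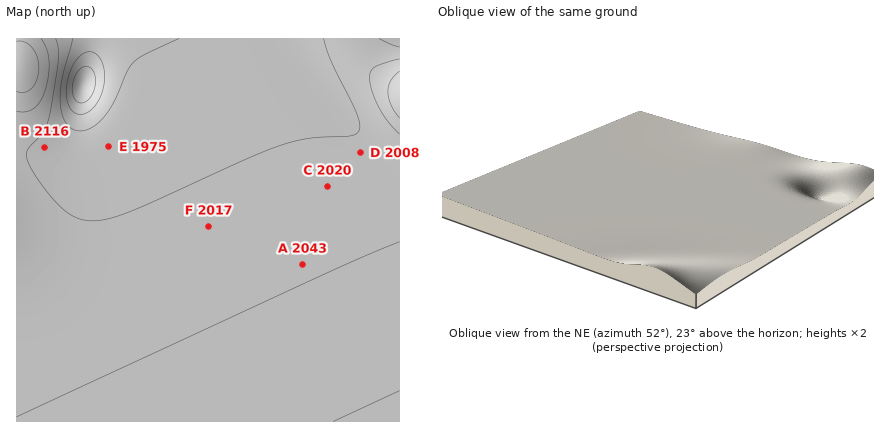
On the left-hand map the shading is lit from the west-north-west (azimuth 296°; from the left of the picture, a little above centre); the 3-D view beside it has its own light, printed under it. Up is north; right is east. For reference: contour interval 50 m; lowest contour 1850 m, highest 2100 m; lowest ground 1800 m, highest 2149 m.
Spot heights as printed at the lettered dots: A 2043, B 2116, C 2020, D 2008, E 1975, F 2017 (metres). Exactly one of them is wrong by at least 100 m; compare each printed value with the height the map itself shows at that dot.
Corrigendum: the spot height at B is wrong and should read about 1991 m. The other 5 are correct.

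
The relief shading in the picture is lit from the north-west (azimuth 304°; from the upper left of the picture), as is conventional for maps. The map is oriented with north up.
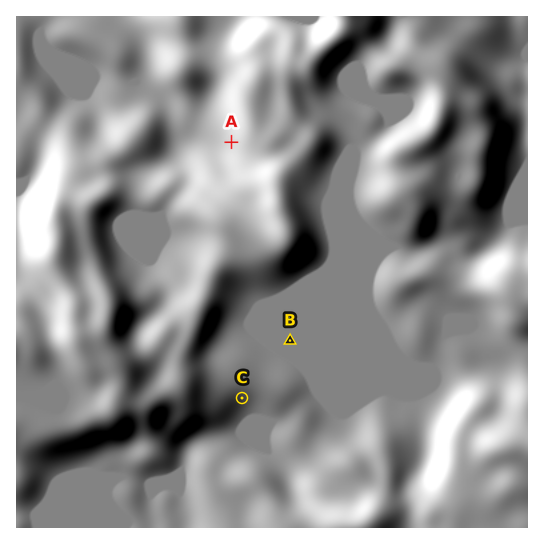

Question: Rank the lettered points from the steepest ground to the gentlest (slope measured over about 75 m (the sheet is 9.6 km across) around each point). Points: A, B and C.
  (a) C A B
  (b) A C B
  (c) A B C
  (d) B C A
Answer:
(b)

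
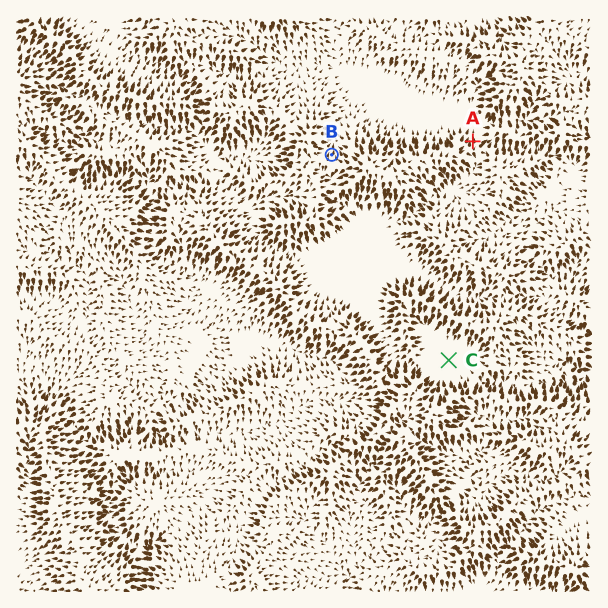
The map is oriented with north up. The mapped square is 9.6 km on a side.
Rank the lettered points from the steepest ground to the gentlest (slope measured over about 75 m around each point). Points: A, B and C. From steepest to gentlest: A B C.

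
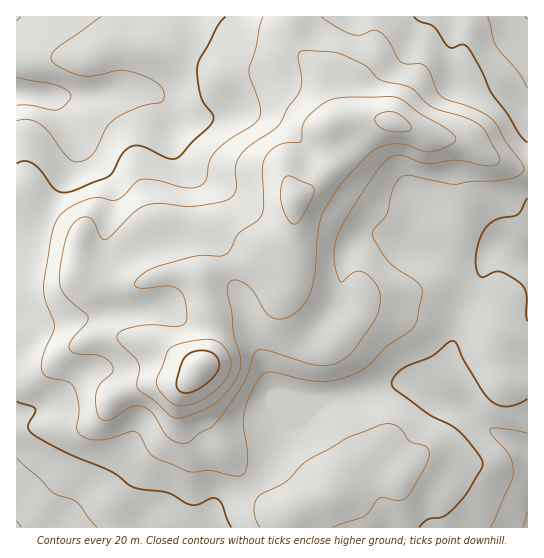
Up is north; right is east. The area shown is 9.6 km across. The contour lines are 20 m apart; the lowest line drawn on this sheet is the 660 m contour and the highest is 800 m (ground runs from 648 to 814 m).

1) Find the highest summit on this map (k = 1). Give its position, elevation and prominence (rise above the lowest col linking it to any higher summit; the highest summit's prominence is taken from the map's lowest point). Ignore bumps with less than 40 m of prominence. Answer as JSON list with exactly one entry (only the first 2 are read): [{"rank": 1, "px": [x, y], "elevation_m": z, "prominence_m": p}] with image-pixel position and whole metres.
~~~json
[{"rank": 1, "px": [201, 366], "elevation_m": 814, "prominence_m": 166}]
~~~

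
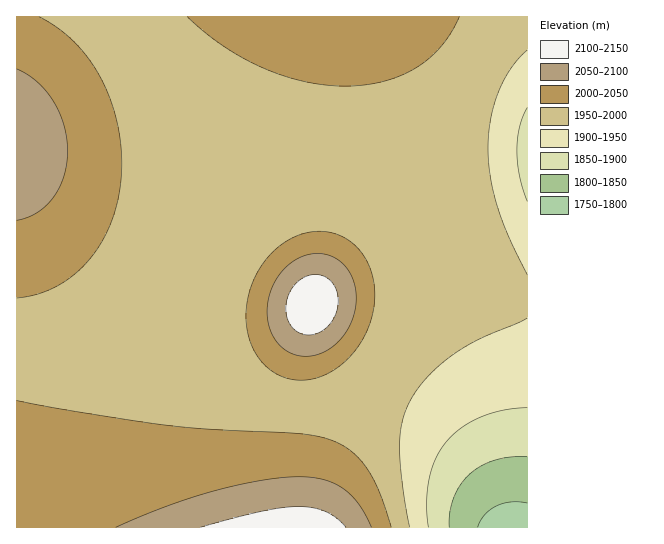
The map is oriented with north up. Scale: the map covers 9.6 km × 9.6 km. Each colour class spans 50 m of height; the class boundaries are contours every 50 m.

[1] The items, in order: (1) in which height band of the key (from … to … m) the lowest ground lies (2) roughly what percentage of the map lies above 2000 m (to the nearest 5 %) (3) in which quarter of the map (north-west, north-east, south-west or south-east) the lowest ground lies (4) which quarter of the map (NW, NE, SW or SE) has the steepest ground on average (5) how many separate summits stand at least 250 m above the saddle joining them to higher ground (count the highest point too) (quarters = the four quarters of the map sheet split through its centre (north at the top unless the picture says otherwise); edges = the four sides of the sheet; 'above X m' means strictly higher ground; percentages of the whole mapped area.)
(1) The lowest ground lies in the 1750–1800 m band.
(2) Ground above 2000 m makes up about 35 % of the sheet.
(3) The lowest point lies in the south-east quarter of the map.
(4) The steepest ground, on average, is in the south-east quarter.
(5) There is 1 summit with 250 m or more of prominence.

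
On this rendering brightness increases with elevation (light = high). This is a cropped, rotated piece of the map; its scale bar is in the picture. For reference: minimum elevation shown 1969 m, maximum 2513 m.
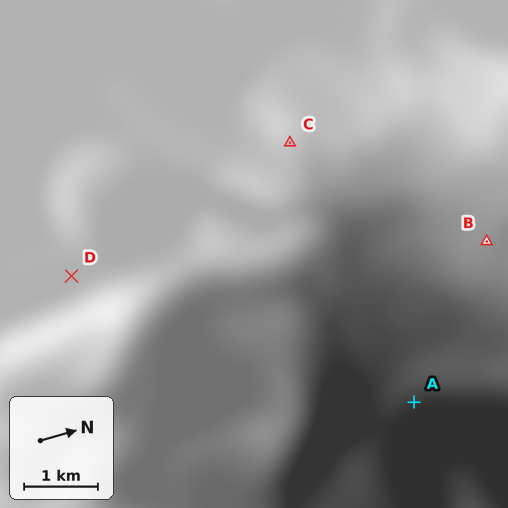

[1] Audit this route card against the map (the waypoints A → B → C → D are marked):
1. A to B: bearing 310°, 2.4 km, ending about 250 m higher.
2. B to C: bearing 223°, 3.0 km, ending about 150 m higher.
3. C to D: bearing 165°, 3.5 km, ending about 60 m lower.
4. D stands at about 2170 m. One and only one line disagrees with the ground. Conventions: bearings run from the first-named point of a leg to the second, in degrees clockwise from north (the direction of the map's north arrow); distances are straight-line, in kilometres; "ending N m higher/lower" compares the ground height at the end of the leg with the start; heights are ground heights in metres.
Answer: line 4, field height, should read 2340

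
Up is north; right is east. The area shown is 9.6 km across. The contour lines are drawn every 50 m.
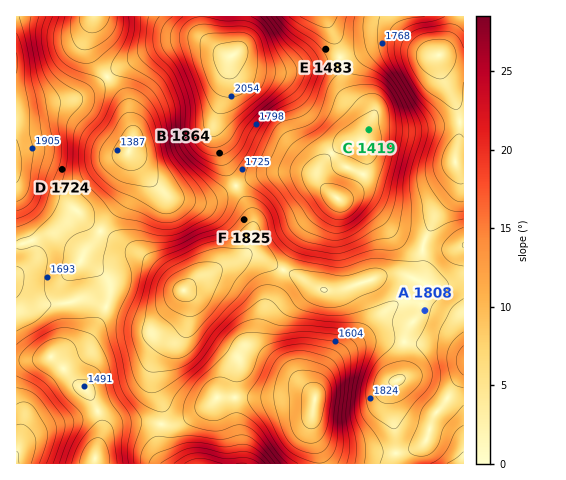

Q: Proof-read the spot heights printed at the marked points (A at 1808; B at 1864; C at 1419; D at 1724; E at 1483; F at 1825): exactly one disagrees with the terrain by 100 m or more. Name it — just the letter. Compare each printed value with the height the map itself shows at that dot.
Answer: E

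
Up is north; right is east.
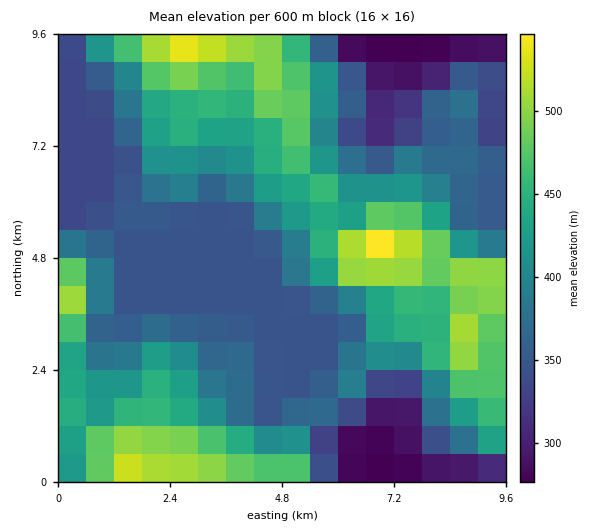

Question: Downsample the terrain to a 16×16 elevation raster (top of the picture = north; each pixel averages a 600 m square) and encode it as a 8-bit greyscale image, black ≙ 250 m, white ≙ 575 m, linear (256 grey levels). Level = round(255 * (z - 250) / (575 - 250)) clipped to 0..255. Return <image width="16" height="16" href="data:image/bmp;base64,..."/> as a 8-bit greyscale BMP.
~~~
<image width="16" height="16" href="data:image/bmp;base64,Qk02BQAAAAAAADYEAAAoAAAAEAAAABAAAAABAAgAAAAAAAABAAATCwAAEwsAAAABAAAAAAAAAAAAAAEBAQACAgIAAwMDAAQEBAAFBQUABgYGAAcHBwAICAgACQkJAAoKCgALCwsADAwMAA0NDQAODg4ADw8PABAQEAAREREAEhISABMTEwAUFBQAFRUVABYWFgAXFxcAGBgYABkZGQAaGhoAGxsbABwcHAAdHR0AHh4eAB8fHwAgICAAISEhACIiIgAjIyMAJCQkACUlJQAmJiYAJycnACgoKAApKSkAKioqACsrKwAsLCwALS0tAC4uLgAvLy8AMDAwADExMQAyMjIAMzMzADQ0NAA1NTUANjY2ADc3NwA4ODgAOTk5ADo6OgA7OzsAPDw8AD09PQA+Pj4APz8/AEBAQABBQUEAQkJCAENDQwBEREQARUVFAEZGRgBHR0cASEhIAElJSQBKSkoAS0tLAExMTABNTU0ATk5OAE9PTwBQUFAAUVFRAFJSUgBTU1MAVFRUAFVVVQBWVlYAV1dXAFhYWABZWVkAWlpaAFtbWwBcXFwAXV1dAF5eXgBfX18AYGBgAGFhYQBiYmIAY2NjAGRkZABlZWUAZmZmAGdnZwBoaGgAaWlpAGpqagBra2sAbGxsAG1tbQBubm4Ab29vAHBwcABxcXEAcnJyAHNzcwB0dHQAdXV1AHZ2dgB3d3cAeHh4AHl5eQB6enoAe3t7AHx8fAB9fX0Afn5+AH9/fwCAgIAAgYGBAIKCggCDg4MAhISEAIWFhQCGhoYAh4eHAIiIiACJiYkAioqKAIuLiwCMjIwAjY2NAI6OjgCPj48AkJCQAJGRkQCSkpIAk5OTAJSUlACVlZUAlpaWAJeXlwCYmJgAmZmZAJqamgCbm5sAnJycAJ2dnQCenp4An5+fAKCgoAChoaEAoqKiAKOjowCkpKQApaWlAKampgCnp6cAqKioAKmpqQCqqqoAq6urAKysrACtra0Arq6uAK+vrwCwsLAAsbGxALKysgCzs7MAtLS0ALW1tQC2trYAt7e3ALi4uAC5ubkAurq6ALu7uwC8vLwAvb29AL6+vgC/v78AwMDAAMHBwQDCwsIAw8PDAMTExADFxcUAxsbGAMfHxwDIyMgAycnJAMrKygDLy8sAzMzMAM3NzQDOzs4Az8/PANDQ0ADR0dEA0tLSANPT0wDU1NQA1dXVANbW1gDX19cA2NjYANnZ2QDa2toA29vbANzc3ADd3d0A3t7eAN/f3wDg4OAA4eHhAOLi4gDj4+MA5OTkAOXl5QDm5uYA5+fnAOjo6ADp6ekA6urqAOvr6wDs7OwA7e3tAO7u7gDv7+8A8PDwAPHx8QDy8vIA8/PzAPT09AD19fUA9vb2APf39wD4+PgA+fn5APr6+gD7+/sA/Pz8AP39/QD+/v4A////AIa12M7LxLatrUgYFRchIy6NtMbBvqyYe4A/GhceSWWOmYegoZZ9YE1cXUYiI2WMo5OFhZyMaF9OTFVvQj90ra+QZmuLfFtdTExMZ316oMavqlhUX1dTUUxMTFSRm57MtMptTExMTExMTVhyk6GgvcKzbExMTExMTGiMyMrItsXEZ1lMTExMTFBvnc/p0riEbUNIUVBNTE5vh5aNtLCPWVFCQ09mcFlqjJSjgYGEcVpRQ0NJgIF6gJqphWJQbF1dVUNDWo6bkI+bsnVELj9UWkBDRmiVnKGduLSAVS02WGVCQ1J2sL6vqMGugk8iHylRRkWDqczh1cnBoVYaFhUWHB4="/>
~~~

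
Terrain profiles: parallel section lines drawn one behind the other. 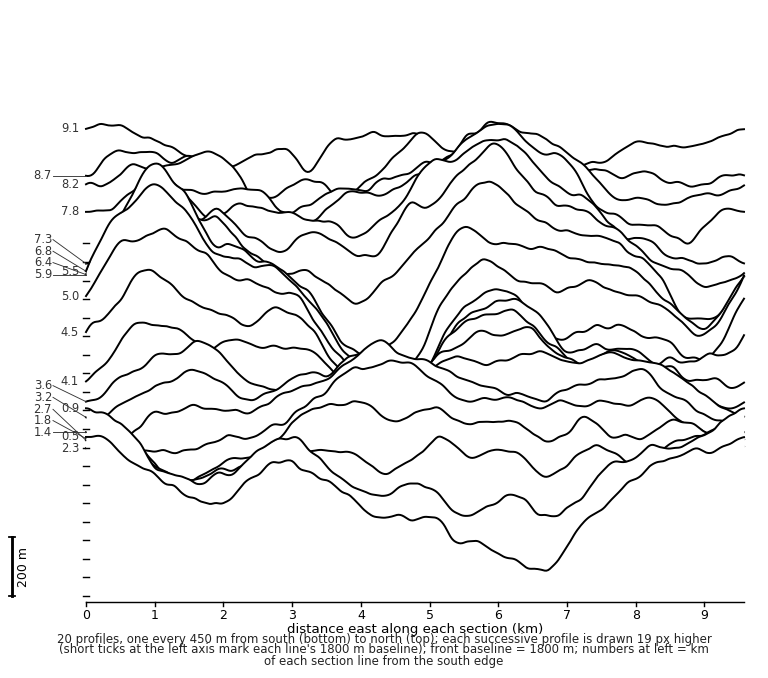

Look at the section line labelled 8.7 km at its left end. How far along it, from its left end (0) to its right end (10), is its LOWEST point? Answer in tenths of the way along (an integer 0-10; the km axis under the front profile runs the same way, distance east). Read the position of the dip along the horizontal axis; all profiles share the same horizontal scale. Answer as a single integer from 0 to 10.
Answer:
3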